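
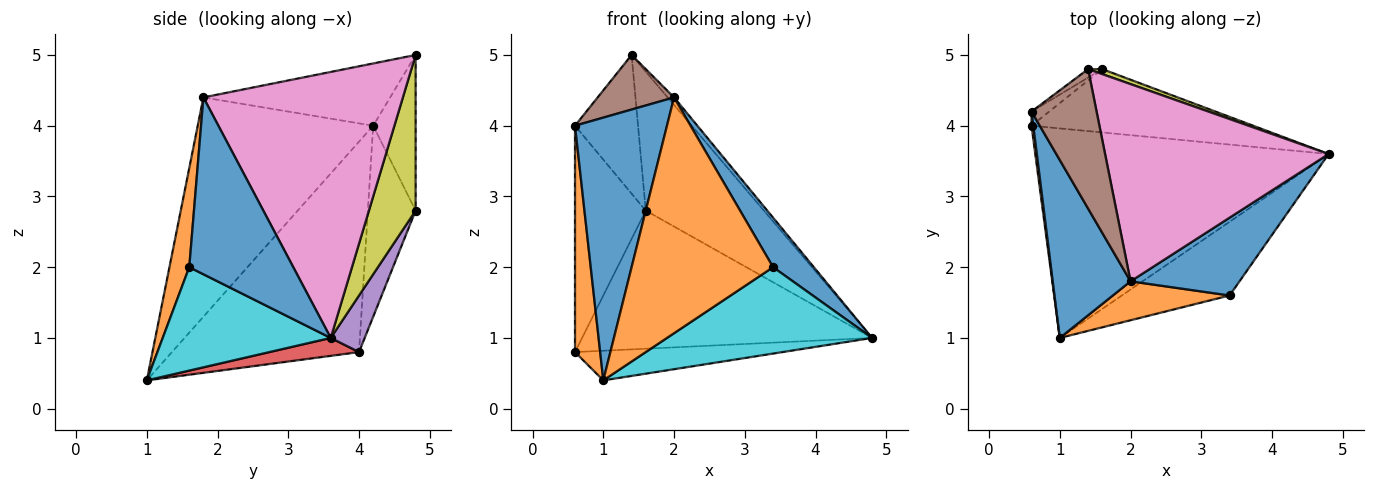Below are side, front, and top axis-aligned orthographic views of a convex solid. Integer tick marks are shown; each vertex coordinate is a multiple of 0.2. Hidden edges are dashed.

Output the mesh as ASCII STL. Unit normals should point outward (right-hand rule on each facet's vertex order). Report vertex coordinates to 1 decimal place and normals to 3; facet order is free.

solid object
 facet normal -0.845 -0.443 0.300
  outer loop
   vertex 2.0 1.8 4.4
   vertex 0.6 4.2 4.0
   vertex 1.0 1.0 0.4
  endloop
 endfacet
 facet normal -0.991 -0.133 0.008
  outer loop
   vertex 0.6 4.0 0.8
   vertex 1.0 1.0 0.4
   vertex 0.6 4.2 4.0
  endloop
 endfacet
 facet normal -0.559 0.828 -0.052
  outer loop
   vertex 0.6 4.0 0.8
   vertex 0.6 4.2 4.0
   vertex 1.6 4.8 2.8
  endloop
 endfacet
 facet normal 0.060 0.140 -0.988
  outer loop
   vertex 0.6 4.0 0.8
   vertex 4.8 3.6 1.0
   vertex 1.0 1.0 0.4
  endloop
 endfacet
 facet normal 0.106 0.904 -0.414
  outer loop
   vertex 0.6 4.0 0.8
   vertex 1.6 4.8 2.8
   vertex 4.8 3.6 1.0
  endloop
 endfacet
 facet normal -0.665 -0.272 0.695
  outer loop
   vertex 1.4 4.8 5.0
   vertex 0.6 4.2 4.0
   vertex 2.0 1.8 4.4
  endloop
 endfacet
 facet normal 0.765 0.024 0.643
  outer loop
   vertex 1.4 4.8 5.0
   vertex 2.0 1.8 4.4
   vertex 4.8 3.6 1.0
  endloop
 endfacet
 facet normal -0.558 0.828 -0.051
  outer loop
   vertex 1.4 4.8 5.0
   vertex 1.6 4.8 2.8
   vertex 0.6 4.2 4.0
  endloop
 endfacet
 facet normal 0.367 0.929 0.033
  outer loop
   vertex 1.4 4.8 5.0
   vertex 4.8 3.6 1.0
   vertex 1.6 4.8 2.8
  endloop
 endfacet
 facet normal 0.529 -0.646 -0.551
  outer loop
   vertex 3.4 1.6 2.0
   vertex 1.0 1.0 0.4
   vertex 4.8 3.6 1.0
  endloop
 endfacet
 facet normal 0.808 -0.317 0.497
  outer loop
   vertex 3.4 1.6 2.0
   vertex 4.8 3.6 1.0
   vertex 2.0 1.8 4.4
  endloop
 endfacet
 facet normal 0.137 -0.977 0.161
  outer loop
   vertex 3.4 1.6 2.0
   vertex 2.0 1.8 4.4
   vertex 1.0 1.0 0.4
  endloop
 endfacet
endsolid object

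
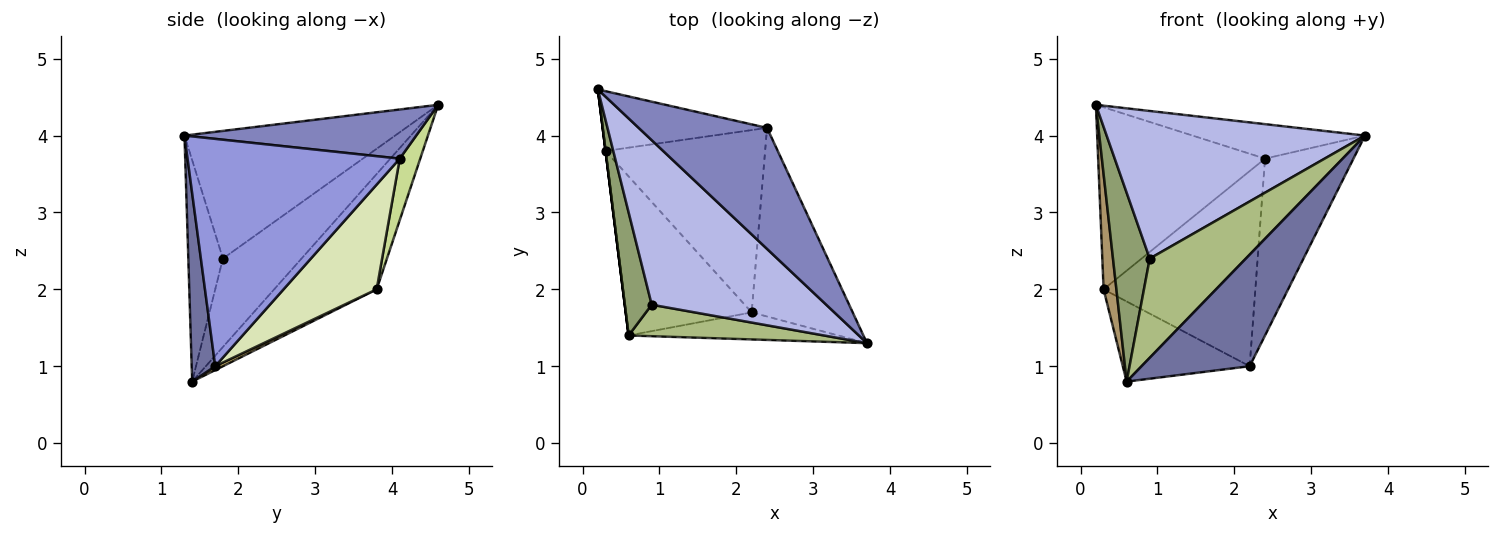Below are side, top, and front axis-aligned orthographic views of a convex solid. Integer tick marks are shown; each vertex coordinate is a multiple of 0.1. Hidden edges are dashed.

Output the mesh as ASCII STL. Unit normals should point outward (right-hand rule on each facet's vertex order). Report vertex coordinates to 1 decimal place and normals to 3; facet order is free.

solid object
 facet normal 0.207 -0.951 -0.230
  outer loop
   vertex 2.2 1.7 1.0
   vertex 3.7 1.3 4.0
   vertex 0.6 1.4 0.8
  endloop
 endfacet
 facet normal 0.346 0.257 0.902
  outer loop
   vertex 2.4 4.1 3.7
   vertex 0.2 4.6 4.4
   vertex 3.7 1.3 4.0
  endloop
 endfacet
 facet normal 0.854 0.356 -0.380
  outer loop
   vertex 2.4 4.1 3.7
   vertex 3.7 1.3 4.0
   vertex 2.2 1.7 1.0
  endloop
 endfacet
 facet normal -0.478 -0.586 0.654
  outer loop
   vertex 0.9 1.8 2.4
   vertex 3.7 1.3 4.0
   vertex 0.2 4.6 4.4
  endloop
 endfacet
 facet normal -0.873 -0.408 0.266
  outer loop
   vertex 0.9 1.8 2.4
   vertex 0.2 4.6 4.4
   vertex 0.6 1.4 0.8
  endloop
 endfacet
 facet normal -0.325 -0.902 0.286
  outer loop
   vertex 0.9 1.8 2.4
   vertex 0.6 1.4 0.8
   vertex 3.7 1.3 4.0
  endloop
 endfacet
 facet normal 0.116 0.944 -0.310
  outer loop
   vertex 0.3 3.8 2.0
   vertex 0.2 4.6 4.4
   vertex 2.4 4.1 3.7
  endloop
 endfacet
 facet normal 0.409 0.667 -0.623
  outer loop
   vertex 0.3 3.8 2.0
   vertex 2.4 4.1 3.7
   vertex 2.2 1.7 1.0
  endloop
 endfacet
 facet normal -0.992 -0.124 0.000
  outer loop
   vertex 0.3 3.8 2.0
   vertex 0.6 1.4 0.8
   vertex 0.2 4.6 4.4
  endloop
 endfacet
 facet normal 0.027 0.450 -0.893
  outer loop
   vertex 0.3 3.8 2.0
   vertex 2.2 1.7 1.0
   vertex 0.6 1.4 0.8
  endloop
 endfacet
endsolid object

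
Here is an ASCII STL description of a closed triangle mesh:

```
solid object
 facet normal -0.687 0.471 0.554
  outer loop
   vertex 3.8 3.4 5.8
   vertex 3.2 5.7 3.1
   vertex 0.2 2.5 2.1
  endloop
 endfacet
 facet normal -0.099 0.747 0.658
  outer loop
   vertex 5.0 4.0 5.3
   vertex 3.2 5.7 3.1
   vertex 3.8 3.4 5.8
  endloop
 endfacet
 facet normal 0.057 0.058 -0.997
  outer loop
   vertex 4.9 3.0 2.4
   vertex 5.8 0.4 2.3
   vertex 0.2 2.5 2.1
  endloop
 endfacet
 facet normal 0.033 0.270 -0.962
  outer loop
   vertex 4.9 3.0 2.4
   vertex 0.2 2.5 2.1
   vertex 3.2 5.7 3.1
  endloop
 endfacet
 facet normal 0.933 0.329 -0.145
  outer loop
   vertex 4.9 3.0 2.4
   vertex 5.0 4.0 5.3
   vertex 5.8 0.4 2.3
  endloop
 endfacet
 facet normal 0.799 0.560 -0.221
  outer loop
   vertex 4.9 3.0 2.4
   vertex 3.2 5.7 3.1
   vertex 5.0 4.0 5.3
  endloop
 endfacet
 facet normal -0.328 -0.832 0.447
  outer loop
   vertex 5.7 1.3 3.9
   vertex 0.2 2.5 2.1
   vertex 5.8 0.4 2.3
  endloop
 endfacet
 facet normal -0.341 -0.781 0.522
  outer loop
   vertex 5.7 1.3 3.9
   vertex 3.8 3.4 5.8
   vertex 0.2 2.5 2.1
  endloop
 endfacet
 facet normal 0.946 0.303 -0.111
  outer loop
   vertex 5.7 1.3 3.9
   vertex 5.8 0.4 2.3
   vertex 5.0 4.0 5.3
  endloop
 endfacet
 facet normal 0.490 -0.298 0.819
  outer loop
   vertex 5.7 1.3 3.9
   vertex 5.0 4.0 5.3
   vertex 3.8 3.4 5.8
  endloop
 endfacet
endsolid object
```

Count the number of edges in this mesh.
15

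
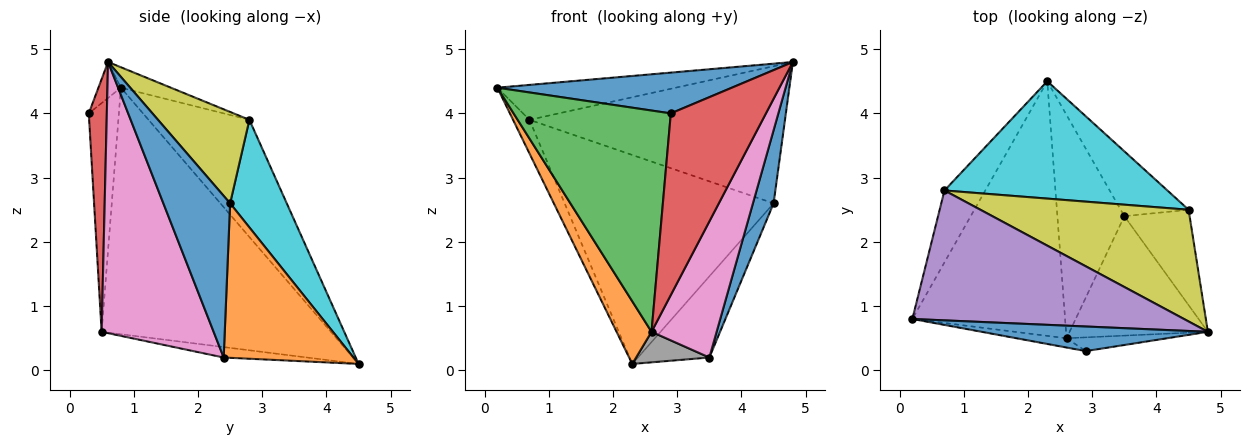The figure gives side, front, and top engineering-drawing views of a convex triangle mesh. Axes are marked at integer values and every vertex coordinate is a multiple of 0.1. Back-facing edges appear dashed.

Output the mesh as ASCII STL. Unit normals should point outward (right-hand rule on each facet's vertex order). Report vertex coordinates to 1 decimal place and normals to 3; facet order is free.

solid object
 facet normal -0.082 -0.854 0.514
  outer loop
   vertex 2.9 0.3 4.0
   vertex 4.8 0.6 4.8
   vertex 0.2 0.8 4.4
  endloop
 endfacet
 facet normal -0.843 -0.129 -0.522
  outer loop
   vertex 2.6 0.5 0.6
   vertex 0.2 0.8 4.4
   vertex 2.3 4.5 0.1
  endloop
 endfacet
 facet normal -0.188 -0.981 -0.041
  outer loop
   vertex 2.6 0.5 0.6
   vertex 2.9 0.3 4.0
   vertex 0.2 0.8 4.4
  endloop
 endfacet
 facet normal 0.186 -0.980 -0.074
  outer loop
   vertex 2.6 0.5 0.6
   vertex 4.8 0.6 4.8
   vertex 2.9 0.3 4.0
  endloop
 endfacet
 facet normal -0.072 0.259 0.963
  outer loop
   vertex 0.7 2.8 3.9
   vertex 0.2 0.8 4.4
   vertex 4.8 0.6 4.8
  endloop
 endfacet
 facet normal -0.933 0.152 -0.325
  outer loop
   vertex 0.7 2.8 3.9
   vertex 2.3 4.5 0.1
   vertex 0.2 0.8 4.4
  endloop
 endfacet
 facet normal 0.791 -0.460 -0.403
  outer loop
   vertex 3.5 2.4 0.2
   vertex 4.8 0.6 4.8
   vertex 2.6 0.5 0.6
  endloop
 endfacet
 facet normal -0.153 -0.134 -0.979
  outer loop
   vertex 3.5 2.4 0.2
   vertex 2.6 0.5 0.6
   vertex 2.3 4.5 0.1
  endloop
 endfacet
 facet normal 0.267 0.747 0.609
  outer loop
   vertex 4.5 2.5 2.6
   vertex 0.7 2.8 3.9
   vertex 4.8 0.6 4.8
  endloop
 endfacet
 facet normal 0.230 0.849 0.476
  outer loop
   vertex 4.5 2.5 2.6
   vertex 2.3 4.5 0.1
   vertex 0.7 2.8 3.9
  endloop
 endfacet
 facet normal 0.891 -0.276 -0.360
  outer loop
   vertex 4.5 2.5 2.6
   vertex 4.8 0.6 4.8
   vertex 3.5 2.4 0.2
  endloop
 endfacet
 facet normal 0.818 0.450 -0.359
  outer loop
   vertex 4.5 2.5 2.6
   vertex 3.5 2.4 0.2
   vertex 2.3 4.5 0.1
  endloop
 endfacet
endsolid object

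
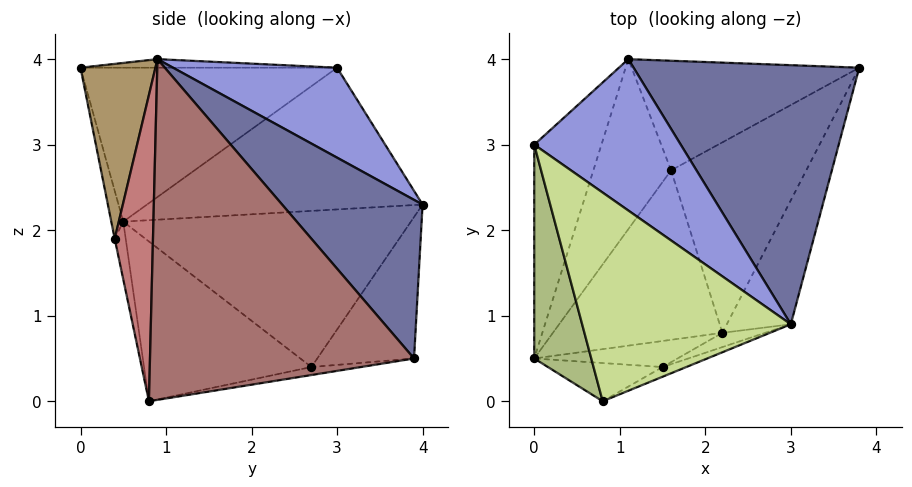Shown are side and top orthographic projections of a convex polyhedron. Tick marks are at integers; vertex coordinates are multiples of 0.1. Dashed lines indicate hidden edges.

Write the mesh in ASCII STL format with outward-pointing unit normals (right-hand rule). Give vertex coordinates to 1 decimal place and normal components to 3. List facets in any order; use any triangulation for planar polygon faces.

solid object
 facet normal 0.449 0.625 0.638
  outer loop
   vertex 3.0 0.9 4.0
   vertex 3.8 3.9 0.5
   vertex 1.1 4.0 2.3
  endloop
 endfacet
 facet normal -0.863 0.295 -0.409
  outer loop
   vertex 0.0 3.0 3.9
   vertex 1.1 4.0 2.3
   vertex 0.0 0.5 2.1
  endloop
 endfacet
 facet normal 0.411 0.619 0.669
  outer loop
   vertex 0.0 3.0 3.9
   vertex 3.0 0.9 4.0
   vertex 1.1 4.0 2.3
  endloop
 endfacet
 facet normal -0.856 0.293 -0.426
  outer loop
   vertex 1.6 2.7 0.4
   vertex 0.0 0.5 2.1
   vertex 1.1 4.0 2.3
  endloop
 endfacet
 facet normal -0.366 0.720 -0.589
  outer loop
   vertex 1.6 2.7 0.4
   vertex 1.1 4.0 2.3
   vertex 3.8 3.9 0.5
  endloop
 endfacet
 facet normal -0.910 -0.243 0.337
  outer loop
   vertex 0.8 0.0 3.9
   vertex 0.0 3.0 3.9
   vertex 0.0 0.5 2.1
  endloop
 endfacet
 facet normal -0.041 -0.011 0.999
  outer loop
   vertex 0.8 0.0 3.9
   vertex 3.0 0.9 4.0
   vertex 0.0 3.0 3.9
  endloop
 endfacet
 facet normal -0.095 -0.969 -0.227
  outer loop
   vertex 0.8 0.0 3.9
   vertex 0.0 0.5 2.1
   vertex 1.5 0.4 1.9
  endloop
 endfacet
 facet normal 0.380 -0.923 -0.052
  outer loop
   vertex 0.8 0.0 3.9
   vertex 1.5 0.4 1.9
   vertex 3.0 0.9 4.0
  endloop
 endfacet
 facet normal -0.058 0.188 -0.980
  outer loop
   vertex 2.2 0.8 0.0
   vertex 1.6 2.7 0.4
   vertex 3.8 3.9 0.5
  endloop
 endfacet
 facet normal -0.685 -0.063 -0.726
  outer loop
   vertex 2.2 0.8 0.0
   vertex 0.0 0.5 2.1
   vertex 1.6 2.7 0.4
  endloop
 endfacet
 facet normal -0.096 -0.966 -0.239
  outer loop
   vertex 2.2 0.8 0.0
   vertex 1.5 0.4 1.9
   vertex 0.0 0.5 2.1
  endloop
 endfacet
 facet normal 0.887 -0.431 -0.167
  outer loop
   vertex 2.2 0.8 0.0
   vertex 3.8 3.9 0.5
   vertex 3.0 0.9 4.0
  endloop
 endfacet
 facet normal 0.382 -0.923 -0.053
  outer loop
   vertex 2.2 0.8 0.0
   vertex 3.0 0.9 4.0
   vertex 1.5 0.4 1.9
  endloop
 endfacet
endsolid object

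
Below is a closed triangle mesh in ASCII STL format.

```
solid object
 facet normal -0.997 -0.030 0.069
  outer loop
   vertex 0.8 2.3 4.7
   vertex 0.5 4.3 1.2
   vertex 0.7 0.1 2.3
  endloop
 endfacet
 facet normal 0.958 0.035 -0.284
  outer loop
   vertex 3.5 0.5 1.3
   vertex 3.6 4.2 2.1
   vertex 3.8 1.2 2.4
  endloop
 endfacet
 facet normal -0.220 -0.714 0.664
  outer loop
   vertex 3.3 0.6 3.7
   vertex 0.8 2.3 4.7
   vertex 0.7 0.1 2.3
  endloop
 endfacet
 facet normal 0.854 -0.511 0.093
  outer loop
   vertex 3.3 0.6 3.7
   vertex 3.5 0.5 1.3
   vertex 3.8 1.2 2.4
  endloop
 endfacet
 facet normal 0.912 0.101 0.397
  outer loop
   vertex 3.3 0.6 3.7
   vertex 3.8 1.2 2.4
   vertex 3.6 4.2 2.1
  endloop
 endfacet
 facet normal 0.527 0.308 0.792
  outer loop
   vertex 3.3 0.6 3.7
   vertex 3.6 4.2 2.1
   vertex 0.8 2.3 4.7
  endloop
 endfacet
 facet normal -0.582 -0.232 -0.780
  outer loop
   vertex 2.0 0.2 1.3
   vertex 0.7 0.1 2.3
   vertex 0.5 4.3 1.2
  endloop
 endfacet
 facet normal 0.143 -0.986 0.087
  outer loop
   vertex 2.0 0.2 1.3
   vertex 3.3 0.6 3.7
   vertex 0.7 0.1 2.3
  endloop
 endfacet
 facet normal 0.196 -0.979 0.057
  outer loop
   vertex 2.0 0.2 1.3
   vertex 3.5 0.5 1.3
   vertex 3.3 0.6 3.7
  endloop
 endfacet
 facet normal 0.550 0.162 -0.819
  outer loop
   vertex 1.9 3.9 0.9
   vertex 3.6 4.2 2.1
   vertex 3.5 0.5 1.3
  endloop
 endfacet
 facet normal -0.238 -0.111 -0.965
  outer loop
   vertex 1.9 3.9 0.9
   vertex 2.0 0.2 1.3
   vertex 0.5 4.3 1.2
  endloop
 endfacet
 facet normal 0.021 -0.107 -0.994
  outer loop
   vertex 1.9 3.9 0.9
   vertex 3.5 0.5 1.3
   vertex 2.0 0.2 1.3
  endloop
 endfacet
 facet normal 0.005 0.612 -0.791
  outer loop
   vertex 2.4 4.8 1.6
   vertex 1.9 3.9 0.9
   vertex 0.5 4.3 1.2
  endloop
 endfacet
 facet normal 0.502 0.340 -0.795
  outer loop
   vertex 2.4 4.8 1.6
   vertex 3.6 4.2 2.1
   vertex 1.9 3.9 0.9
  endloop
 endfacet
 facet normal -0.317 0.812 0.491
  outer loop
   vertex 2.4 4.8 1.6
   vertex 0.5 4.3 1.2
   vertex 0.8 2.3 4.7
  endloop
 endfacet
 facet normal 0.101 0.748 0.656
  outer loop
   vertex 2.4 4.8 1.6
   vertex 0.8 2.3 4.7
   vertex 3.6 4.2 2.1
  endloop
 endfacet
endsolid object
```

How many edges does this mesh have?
24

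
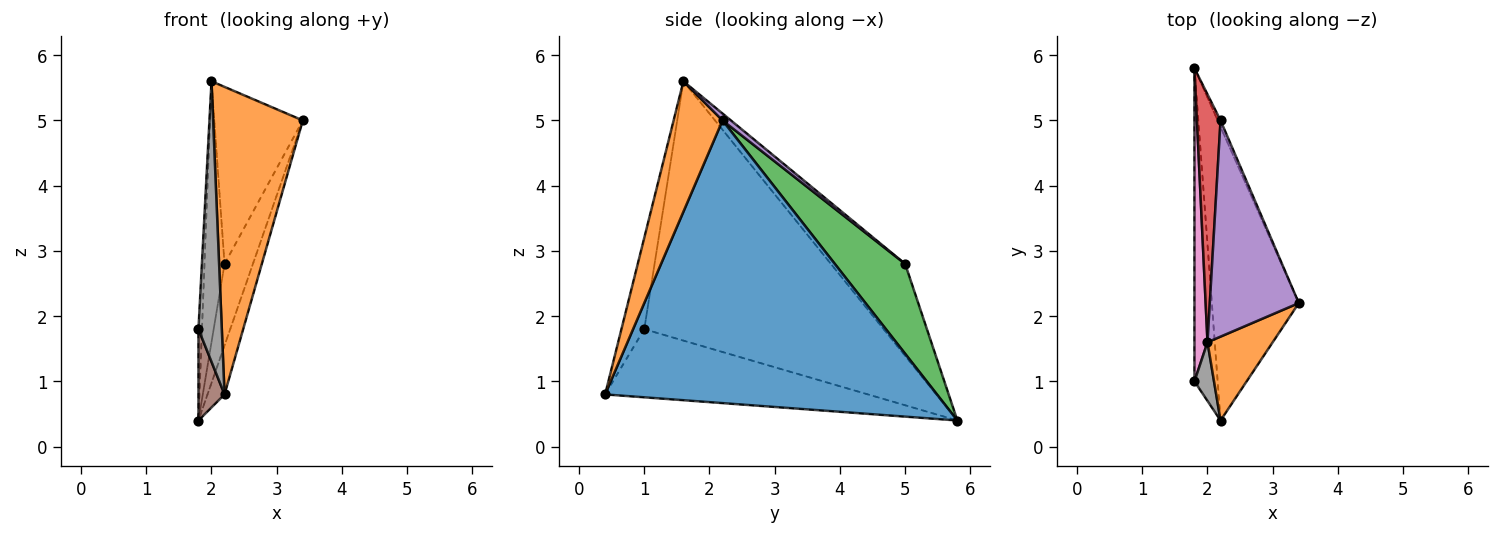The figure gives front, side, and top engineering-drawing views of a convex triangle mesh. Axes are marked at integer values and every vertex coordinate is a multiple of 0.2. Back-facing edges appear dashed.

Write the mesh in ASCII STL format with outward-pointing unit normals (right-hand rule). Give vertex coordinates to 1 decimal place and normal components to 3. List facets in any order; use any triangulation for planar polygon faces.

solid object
 facet normal 0.955 0.049 -0.294
  outer loop
   vertex 2.2 0.4 0.8
   vertex 1.8 5.8 0.4
   vertex 3.4 2.2 5.0
  endloop
 endfacet
 facet normal 0.466 -0.854 0.233
  outer loop
   vertex 2.0 1.6 5.6
   vertex 2.2 0.4 0.8
   vertex 3.4 2.2 5.0
  endloop
 endfacet
 facet normal 0.927 0.374 -0.030
  outer loop
   vertex 2.2 5.0 2.8
   vertex 3.4 2.2 5.0
   vertex 1.8 5.8 0.4
  endloop
 endfacet
 facet normal -0.937 0.253 0.241
  outer loop
   vertex 2.2 5.0 2.8
   vertex 1.8 5.8 0.4
   vertex 2.0 1.6 5.6
  endloop
 endfacet
 facet normal 0.060 0.632 0.772
  outer loop
   vertex 2.2 5.0 2.8
   vertex 2.0 1.6 5.6
   vertex 3.4 2.2 5.0
  endloop
 endfacet
 facet normal -0.942 -0.094 -0.321
  outer loop
   vertex 1.8 1.0 1.8
   vertex 1.8 5.8 0.4
   vertex 2.2 0.4 0.8
  endloop
 endfacet
 facet normal -0.999 0.015 0.050
  outer loop
   vertex 1.8 1.0 1.8
   vertex 2.0 1.6 5.6
   vertex 1.8 5.8 0.4
  endloop
 endfacet
 facet normal -0.691 -0.707 0.148
  outer loop
   vertex 1.8 1.0 1.8
   vertex 2.2 0.4 0.8
   vertex 2.0 1.6 5.6
  endloop
 endfacet
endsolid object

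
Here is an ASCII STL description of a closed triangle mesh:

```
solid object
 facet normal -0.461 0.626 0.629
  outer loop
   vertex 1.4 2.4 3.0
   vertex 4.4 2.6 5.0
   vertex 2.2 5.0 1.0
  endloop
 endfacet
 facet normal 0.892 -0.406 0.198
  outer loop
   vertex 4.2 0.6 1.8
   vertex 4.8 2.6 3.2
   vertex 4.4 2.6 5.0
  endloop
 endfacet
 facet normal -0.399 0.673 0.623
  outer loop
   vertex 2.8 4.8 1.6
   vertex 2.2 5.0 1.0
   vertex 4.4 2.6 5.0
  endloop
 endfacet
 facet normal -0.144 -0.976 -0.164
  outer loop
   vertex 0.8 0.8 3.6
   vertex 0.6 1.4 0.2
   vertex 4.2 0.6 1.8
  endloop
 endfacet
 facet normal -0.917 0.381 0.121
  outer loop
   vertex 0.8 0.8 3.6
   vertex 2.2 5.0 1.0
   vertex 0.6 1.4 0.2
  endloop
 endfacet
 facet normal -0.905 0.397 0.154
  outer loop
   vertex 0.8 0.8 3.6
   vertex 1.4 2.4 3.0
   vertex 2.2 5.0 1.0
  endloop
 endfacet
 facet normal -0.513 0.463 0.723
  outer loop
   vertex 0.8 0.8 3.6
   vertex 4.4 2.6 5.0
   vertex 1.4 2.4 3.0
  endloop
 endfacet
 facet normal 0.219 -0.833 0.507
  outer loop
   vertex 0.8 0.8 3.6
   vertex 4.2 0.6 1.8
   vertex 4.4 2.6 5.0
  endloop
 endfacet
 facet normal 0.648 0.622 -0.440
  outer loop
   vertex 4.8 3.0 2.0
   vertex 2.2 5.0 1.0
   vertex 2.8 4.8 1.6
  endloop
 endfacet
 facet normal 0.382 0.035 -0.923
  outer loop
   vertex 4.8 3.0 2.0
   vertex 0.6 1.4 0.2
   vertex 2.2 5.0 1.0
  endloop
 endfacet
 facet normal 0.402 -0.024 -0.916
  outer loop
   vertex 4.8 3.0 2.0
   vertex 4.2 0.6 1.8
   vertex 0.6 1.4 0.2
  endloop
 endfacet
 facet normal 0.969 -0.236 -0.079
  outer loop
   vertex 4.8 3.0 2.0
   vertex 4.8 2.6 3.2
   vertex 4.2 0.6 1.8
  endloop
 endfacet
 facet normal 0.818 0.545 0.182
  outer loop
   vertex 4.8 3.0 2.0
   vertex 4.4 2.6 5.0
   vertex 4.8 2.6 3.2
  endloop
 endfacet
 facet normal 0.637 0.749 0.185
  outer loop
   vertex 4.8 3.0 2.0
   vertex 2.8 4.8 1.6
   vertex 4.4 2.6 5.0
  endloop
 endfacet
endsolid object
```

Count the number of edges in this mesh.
21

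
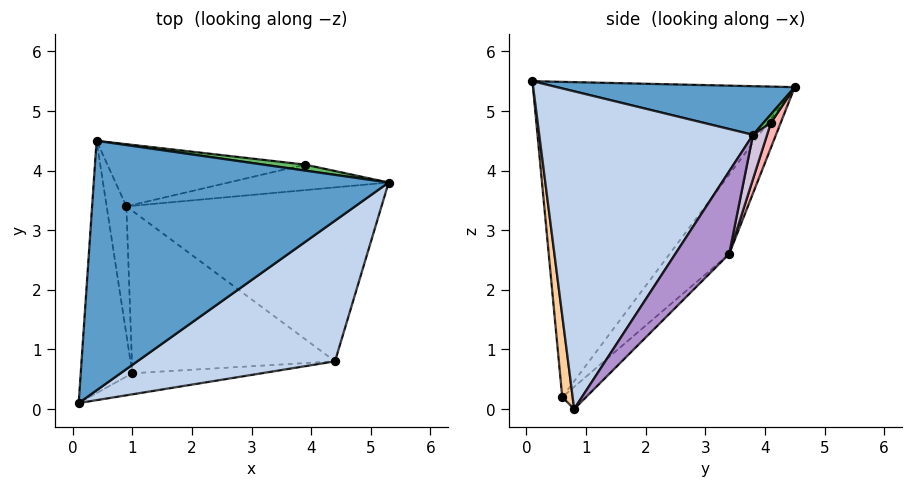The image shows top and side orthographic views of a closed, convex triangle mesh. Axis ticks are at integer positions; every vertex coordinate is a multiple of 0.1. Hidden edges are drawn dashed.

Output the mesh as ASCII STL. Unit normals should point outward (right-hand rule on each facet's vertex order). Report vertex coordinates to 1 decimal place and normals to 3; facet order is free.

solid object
 facet normal 0.163 0.011 0.987
  outer loop
   vertex 0.4 4.5 5.4
   vertex 0.1 0.1 5.5
   vertex 5.3 3.8 4.6
  endloop
 endfacet
 facet normal 0.581 -0.729 0.362
  outer loop
   vertex 4.4 0.8 0.0
   vertex 5.3 3.8 4.6
   vertex 0.1 0.1 5.5
  endloop
 endfacet
 facet normal -0.985 0.063 -0.161
  outer loop
   vertex 1.0 0.6 0.2
   vertex 0.1 0.1 5.5
   vertex 0.4 4.5 5.4
  endloop
 endfacet
 facet normal 0.054 -0.995 -0.085
  outer loop
   vertex 1.0 0.6 0.2
   vertex 4.4 0.8 0.0
   vertex 0.1 0.1 5.5
  endloop
 endfacet
 facet normal 0.193 0.270 0.944
  outer loop
   vertex 3.9 4.1 4.8
   vertex 0.4 4.5 5.4
   vertex 5.3 3.8 4.6
  endloop
 endfacet
 facet normal -0.957 0.169 -0.237
  outer loop
   vertex 0.9 3.4 2.6
   vertex 1.0 0.6 0.2
   vertex 0.4 4.5 5.4
  endloop
 endfacet
 facet normal -0.083 0.647 -0.758
  outer loop
   vertex 0.9 3.4 2.6
   vertex 4.4 0.8 0.0
   vertex 1.0 0.6 0.2
  endloop
 endfacet
 facet normal 0.045 0.933 -0.358
  outer loop
   vertex 0.9 3.4 2.6
   vertex 0.4 4.5 5.4
   vertex 3.9 4.1 4.8
  endloop
 endfacet
 facet normal 0.182 0.807 -0.562
  outer loop
   vertex 0.9 3.4 2.6
   vertex 5.3 3.8 4.6
   vertex 4.4 0.8 0.0
  endloop
 endfacet
 facet normal 0.125 0.884 -0.451
  outer loop
   vertex 0.9 3.4 2.6
   vertex 3.9 4.1 4.8
   vertex 5.3 3.8 4.6
  endloop
 endfacet
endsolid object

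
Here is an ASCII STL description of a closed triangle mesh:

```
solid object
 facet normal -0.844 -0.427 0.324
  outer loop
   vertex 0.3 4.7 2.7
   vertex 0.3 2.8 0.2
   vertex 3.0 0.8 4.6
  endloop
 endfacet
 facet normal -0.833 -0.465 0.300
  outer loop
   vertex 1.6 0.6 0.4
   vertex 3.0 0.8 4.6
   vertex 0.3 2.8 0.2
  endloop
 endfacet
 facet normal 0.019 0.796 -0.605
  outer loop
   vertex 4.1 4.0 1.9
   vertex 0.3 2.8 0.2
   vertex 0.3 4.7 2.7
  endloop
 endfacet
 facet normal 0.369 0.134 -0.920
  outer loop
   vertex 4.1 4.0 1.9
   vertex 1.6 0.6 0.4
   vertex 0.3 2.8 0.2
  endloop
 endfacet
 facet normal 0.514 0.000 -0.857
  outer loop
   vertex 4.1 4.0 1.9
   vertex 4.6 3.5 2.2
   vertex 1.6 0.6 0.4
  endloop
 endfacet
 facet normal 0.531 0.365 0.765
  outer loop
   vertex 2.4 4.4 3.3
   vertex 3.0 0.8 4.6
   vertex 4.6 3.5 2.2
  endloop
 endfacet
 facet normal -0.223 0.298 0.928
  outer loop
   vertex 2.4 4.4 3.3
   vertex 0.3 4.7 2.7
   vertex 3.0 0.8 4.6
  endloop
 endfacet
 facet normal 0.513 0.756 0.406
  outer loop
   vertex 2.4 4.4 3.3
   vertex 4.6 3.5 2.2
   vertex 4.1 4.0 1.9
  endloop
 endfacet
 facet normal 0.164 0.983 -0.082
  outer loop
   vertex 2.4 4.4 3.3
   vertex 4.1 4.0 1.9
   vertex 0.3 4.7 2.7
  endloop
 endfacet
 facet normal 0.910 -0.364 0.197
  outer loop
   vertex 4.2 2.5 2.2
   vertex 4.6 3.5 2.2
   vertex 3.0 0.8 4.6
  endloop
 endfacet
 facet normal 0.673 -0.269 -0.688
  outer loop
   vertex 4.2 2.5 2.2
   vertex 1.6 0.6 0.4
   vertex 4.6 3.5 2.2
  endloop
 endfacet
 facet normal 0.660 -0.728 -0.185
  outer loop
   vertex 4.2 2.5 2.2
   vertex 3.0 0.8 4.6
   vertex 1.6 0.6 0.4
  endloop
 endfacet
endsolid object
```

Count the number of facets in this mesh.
12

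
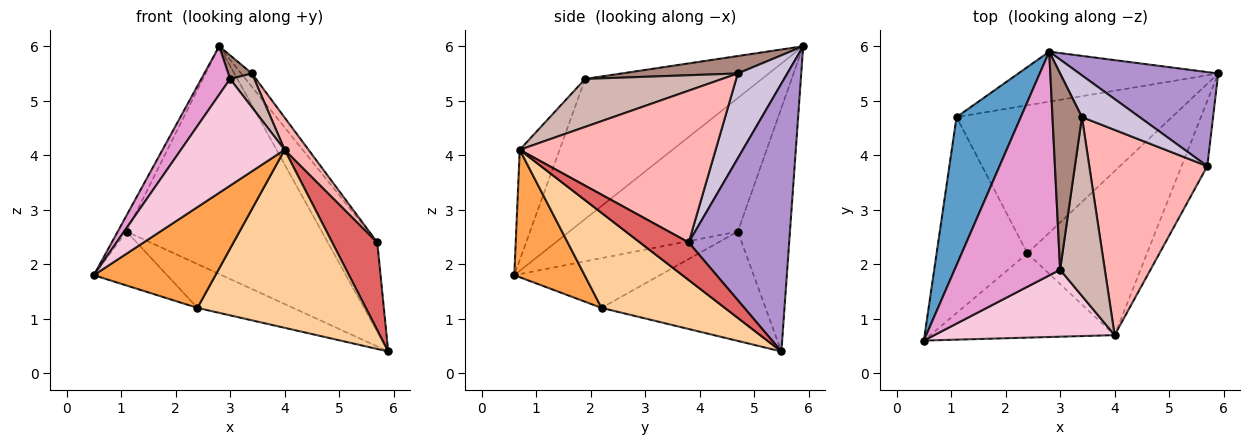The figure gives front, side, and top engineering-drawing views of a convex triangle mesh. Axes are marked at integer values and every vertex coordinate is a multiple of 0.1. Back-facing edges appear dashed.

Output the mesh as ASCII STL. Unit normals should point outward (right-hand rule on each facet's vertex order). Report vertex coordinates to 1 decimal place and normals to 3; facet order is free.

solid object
 facet normal -0.900 0.047 0.433
  outer loop
   vertex 1.1 4.7 2.6
   vertex 0.5 0.6 1.8
   vertex 2.8 5.9 6.0
  endloop
 endfacet
 facet normal -0.253 0.945 -0.207
  outer loop
   vertex 1.1 4.7 2.6
   vertex 2.8 5.9 6.0
   vertex 5.9 5.5 0.4
  endloop
 endfacet
 facet normal 0.405 -0.701 -0.586
  outer loop
   vertex 2.4 2.2 1.2
   vertex 4.0 0.7 4.1
   vertex 0.5 0.6 1.8
  endloop
 endfacet
 facet normal 0.474 -0.648 -0.597
  outer loop
   vertex 2.4 2.2 1.2
   vertex 5.9 5.5 0.4
   vertex 4.0 0.7 4.1
  endloop
 endfacet
 facet normal -0.467 0.235 -0.853
  outer loop
   vertex 2.4 2.2 1.2
   vertex 0.5 0.6 1.8
   vertex 1.1 4.7 2.6
  endloop
 endfacet
 facet normal -0.438 0.255 -0.862
  outer loop
   vertex 2.4 2.2 1.2
   vertex 1.1 4.7 2.6
   vertex 5.9 5.5 0.4
  endloop
 endfacet
 facet normal 0.656 -0.606 -0.450
  outer loop
   vertex 5.7 3.8 2.4
   vertex 4.0 0.7 4.1
   vertex 5.9 5.5 0.4
  endloop
 endfacet
 facet normal 0.786 -0.096 0.611
  outer loop
   vertex 5.7 3.8 2.4
   vertex 3.4 4.7 5.5
   vertex 4.0 0.7 4.1
  endloop
 endfacet
 facet normal 0.814 0.400 0.422
  outer loop
   vertex 5.7 3.8 2.4
   vertex 5.9 5.5 0.4
   vertex 2.8 5.9 6.0
  endloop
 endfacet
 facet normal 0.814 0.177 0.553
  outer loop
   vertex 5.7 3.8 2.4
   vertex 2.8 5.9 6.0
   vertex 3.4 4.7 5.5
  endloop
 endfacet
 facet normal 0.507 -0.103 0.856
  outer loop
   vertex 3.0 1.9 5.4
   vertex 3.4 4.7 5.5
   vertex 2.8 5.9 6.0
  endloop
 endfacet
 facet normal 0.726 -0.128 0.676
  outer loop
   vertex 3.0 1.9 5.4
   vertex 4.0 0.7 4.1
   vertex 3.4 4.7 5.5
  endloop
 endfacet
 facet normal -0.792 -0.129 0.597
  outer loop
   vertex 3.0 1.9 5.4
   vertex 2.8 5.9 6.0
   vertex 0.5 0.6 1.8
  endloop
 endfacet
 facet normal -0.309 -0.805 0.506
  outer loop
   vertex 3.0 1.9 5.4
   vertex 0.5 0.6 1.8
   vertex 4.0 0.7 4.1
  endloop
 endfacet
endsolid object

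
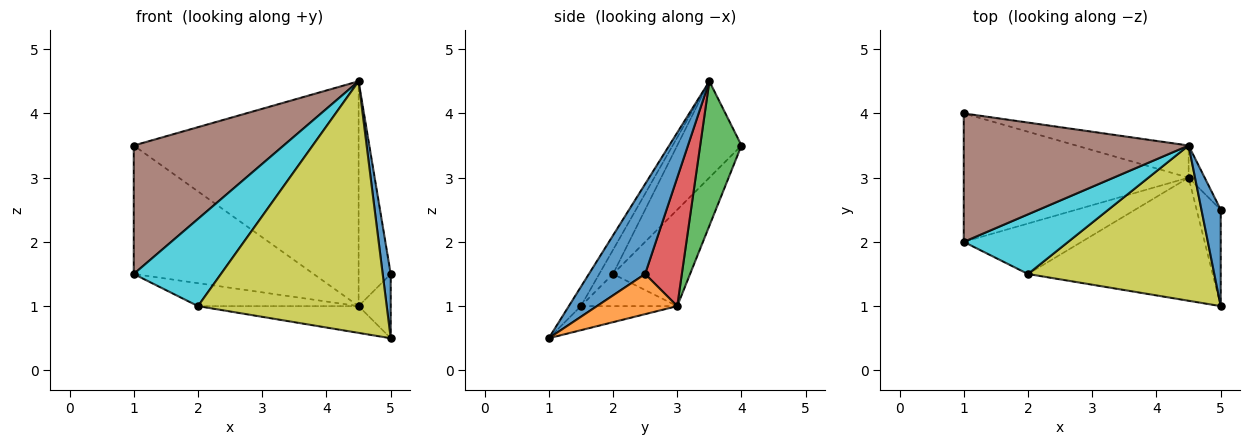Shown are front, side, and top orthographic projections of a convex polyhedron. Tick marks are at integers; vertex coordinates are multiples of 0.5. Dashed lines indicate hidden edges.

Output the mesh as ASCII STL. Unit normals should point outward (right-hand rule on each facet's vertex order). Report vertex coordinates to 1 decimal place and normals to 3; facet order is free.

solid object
 facet normal 0.968 -0.138 0.208
  outer loop
   vertex 4.5 3.5 4.5
   vertex 5.0 1.0 0.5
   vertex 5.0 2.5 1.5
  endloop
 endfacet
 facet normal 0.811 0.324 -0.487
  outer loop
   vertex 4.5 3.0 1.0
   vertex 5.0 2.5 1.5
   vertex 5.0 1.0 0.5
  endloop
 endfacet
 facet normal 0.179 0.974 -0.139
  outer loop
   vertex 4.5 3.0 1.0
   vertex 1.0 4.0 3.5
   vertex 4.5 3.5 4.5
  endloop
 endfacet
 facet normal 0.749 0.656 -0.094
  outer loop
   vertex 4.5 3.0 1.0
   vertex 4.5 3.5 4.5
   vertex 5.0 2.5 1.5
  endloop
 endfacet
 facet normal -0.290 0.677 -0.677
  outer loop
   vertex 1.0 2.0 1.5
   vertex 1.0 4.0 3.5
   vertex 4.5 3.0 1.0
  endloop
 endfacet
 facet normal -0.290 -0.677 0.677
  outer loop
   vertex 1.0 2.0 1.5
   vertex 4.5 3.5 4.5
   vertex 1.0 4.0 3.5
  endloop
 endfacet
 facet normal -0.126 0.211 -0.969
  outer loop
   vertex 2.0 1.5 1.0
   vertex 4.5 3.0 1.0
   vertex 5.0 1.0 0.5
  endloop
 endfacet
 facet normal -0.241 0.402 -0.884
  outer loop
   vertex 2.0 1.5 1.0
   vertex 1.0 2.0 1.5
   vertex 4.5 3.0 1.0
  endloop
 endfacet
 facet normal -0.054 -0.850 0.524
  outer loop
   vertex 2.0 1.5 1.0
   vertex 5.0 1.0 0.5
   vertex 4.5 3.5 4.5
  endloop
 endfacet
 facet normal -0.129 -0.818 0.560
  outer loop
   vertex 2.0 1.5 1.0
   vertex 4.5 3.5 4.5
   vertex 1.0 2.0 1.5
  endloop
 endfacet
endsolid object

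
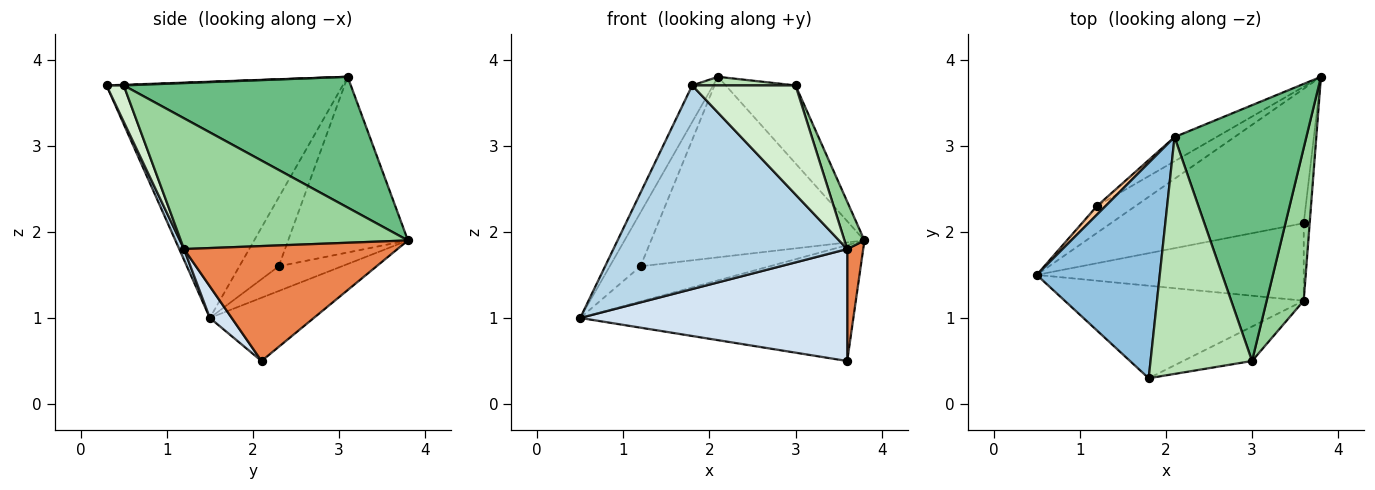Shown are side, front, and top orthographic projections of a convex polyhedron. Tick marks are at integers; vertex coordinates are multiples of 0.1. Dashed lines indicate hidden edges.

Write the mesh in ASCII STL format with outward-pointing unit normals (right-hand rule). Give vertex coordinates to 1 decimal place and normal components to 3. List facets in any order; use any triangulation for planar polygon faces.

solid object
 facet normal -0.241 0.634 -0.735
  outer loop
   vertex 3.6 2.1 0.5
   vertex 0.5 1.5 1.0
   vertex 3.8 3.8 1.9
  endloop
 endfacet
 facet normal -0.884 0.078 0.461
  outer loop
   vertex 2.1 3.1 3.8
   vertex 0.5 1.5 1.0
   vertex 1.8 0.3 3.7
  endloop
 endfacet
 facet normal 0.019 -0.910 -0.414
  outer loop
   vertex 3.6 1.2 1.8
   vertex 1.8 0.3 3.7
   vertex 0.5 1.5 1.0
  endloop
 endfacet
 facet normal 0.067 -0.820 -0.568
  outer loop
   vertex 3.6 1.2 1.8
   vertex 0.5 1.5 1.0
   vertex 3.6 2.1 0.5
  endloop
 endfacet
 facet normal 0.996 -0.075 -0.052
  outer loop
   vertex 3.6 1.2 1.8
   vertex 3.6 2.1 0.5
   vertex 3.8 3.8 1.9
  endloop
 endfacet
 facet normal -0.362 0.741 -0.565
  outer loop
   vertex 1.2 2.3 1.6
   vertex 3.8 3.8 1.9
   vertex 0.5 1.5 1.0
  endloop
 endfacet
 facet normal -0.784 0.613 0.098
  outer loop
   vertex 1.2 2.3 1.6
   vertex 0.5 1.5 1.0
   vertex 2.1 3.1 3.8
  endloop
 endfacet
 facet normal -0.486 0.866 -0.116
  outer loop
   vertex 1.2 2.3 1.6
   vertex 2.1 3.1 3.8
   vertex 3.8 3.8 1.9
  endloop
 endfacet
 facet normal 0.688 0.212 0.694
  outer loop
   vertex 3.0 0.5 3.7
   vertex 3.8 3.8 1.9
   vertex 2.1 3.1 3.8
  endloop
 endfacet
 facet normal 0.959 -0.084 0.272
  outer loop
   vertex 3.0 0.5 3.7
   vertex 3.6 1.2 1.8
   vertex 3.8 3.8 1.9
  endloop
 endfacet
 facet normal 0.006 -0.036 0.999
  outer loop
   vertex 3.0 0.5 3.7
   vertex 2.1 3.1 3.8
   vertex 1.8 0.3 3.7
  endloop
 endfacet
 facet normal 0.157 -0.942 -0.297
  outer loop
   vertex 3.0 0.5 3.7
   vertex 1.8 0.3 3.7
   vertex 3.6 1.2 1.8
  endloop
 endfacet
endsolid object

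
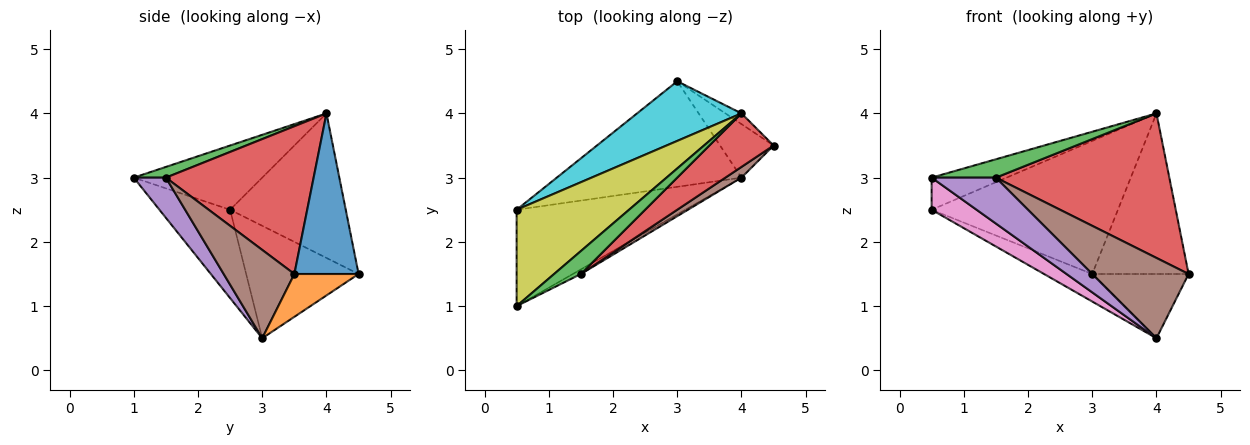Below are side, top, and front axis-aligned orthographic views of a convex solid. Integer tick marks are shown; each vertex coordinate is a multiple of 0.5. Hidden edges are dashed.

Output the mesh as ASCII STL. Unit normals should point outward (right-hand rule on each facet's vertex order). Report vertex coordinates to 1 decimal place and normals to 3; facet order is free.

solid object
 facet normal 0.554 0.831 -0.055
  outer loop
   vertex 4.0 4.0 4.0
   vertex 4.5 3.5 1.5
   vertex 3.0 4.5 1.5
  endloop
 endfacet
 facet normal 0.456 0.684 -0.570
  outer loop
   vertex 4.0 3.0 0.5
   vertex 3.0 4.5 1.5
   vertex 4.5 3.5 1.5
  endloop
 endfacet
 facet normal 0.298 -0.596 0.745
  outer loop
   vertex 1.5 1.5 3.0
   vertex 4.0 4.0 4.0
   vertex 0.5 1.0 3.0
  endloop
 endfacet
 facet normal 0.624 -0.733 0.271
  outer loop
   vertex 1.5 1.5 3.0
   vertex 4.5 3.5 1.5
   vertex 4.0 4.0 4.0
  endloop
 endfacet
 facet normal 0.445 -0.891 -0.089
  outer loop
   vertex 1.5 1.5 3.0
   vertex 0.5 1.0 3.0
   vertex 4.0 3.0 0.5
  endloop
 endfacet
 facet normal 0.588 -0.802 0.107
  outer loop
   vertex 1.5 1.5 3.0
   vertex 4.0 3.0 0.5
   vertex 4.5 3.5 1.5
  endloop
 endfacet
 facet normal -0.445 -0.283 -0.850
  outer loop
   vertex 0.5 2.5 2.5
   vertex 4.0 3.0 0.5
   vertex 0.5 1.0 3.0
  endloop
 endfacet
 facet normal -0.507 0.217 -0.834
  outer loop
   vertex 0.5 2.5 2.5
   vertex 3.0 4.5 1.5
   vertex 4.0 3.0 0.5
  endloop
 endfacet
 facet normal -0.477 0.278 0.834
  outer loop
   vertex 0.5 2.5 2.5
   vertex 0.5 1.0 3.0
   vertex 4.0 4.0 4.0
  endloop
 endfacet
 facet normal -0.493 0.794 0.356
  outer loop
   vertex 0.5 2.5 2.5
   vertex 4.0 4.0 4.0
   vertex 3.0 4.5 1.5
  endloop
 endfacet
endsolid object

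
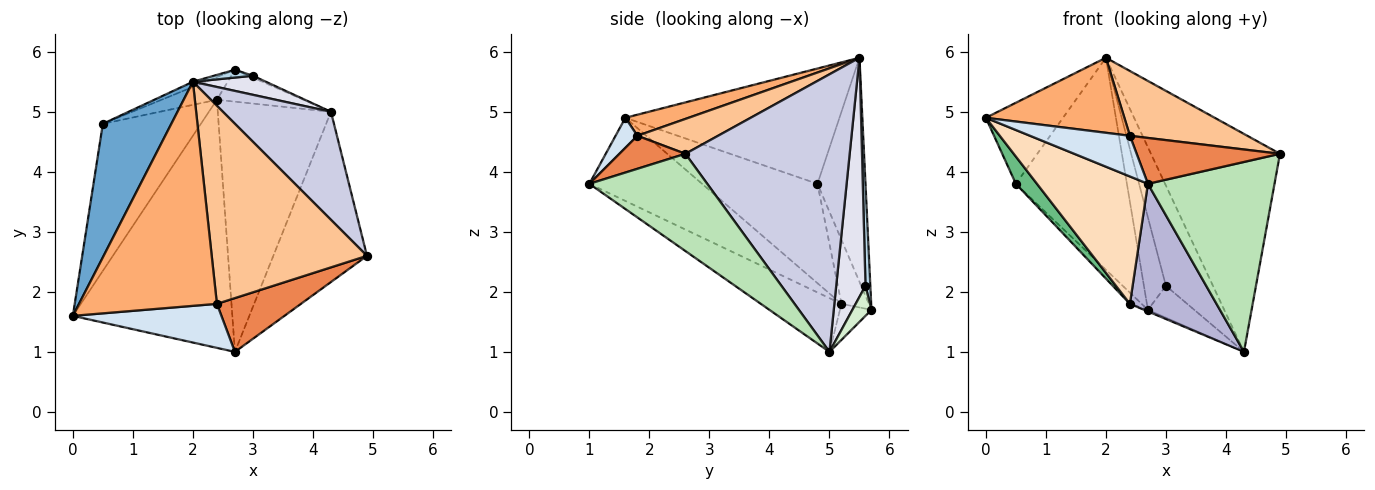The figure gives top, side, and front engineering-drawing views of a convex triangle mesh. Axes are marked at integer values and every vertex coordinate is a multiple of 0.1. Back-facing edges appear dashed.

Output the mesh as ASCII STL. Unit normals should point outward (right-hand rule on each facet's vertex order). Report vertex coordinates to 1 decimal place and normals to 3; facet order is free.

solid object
 facet normal -0.821 0.296 0.488
  outer loop
   vertex 0.5 4.8 3.8
   vertex 0.0 1.6 4.9
   vertex 2.0 5.5 5.9
  endloop
 endfacet
 facet normal -0.397 0.918 -0.022
  outer loop
   vertex 0.5 4.8 3.8
   vertex 2.0 5.5 5.9
   vertex 2.7 5.7 1.7
  endloop
 endfacet
 facet normal 0.215 0.973 0.082
  outer loop
   vertex 3.0 5.6 2.1
   vertex 2.7 5.7 1.7
   vertex 2.0 5.5 5.9
  endloop
 endfacet
 facet normal 0.147 -0.671 0.726
  outer loop
   vertex 2.4 1.8 4.6
   vertex 0.0 1.6 4.9
   vertex 2.7 1.0 3.8
  endloop
 endfacet
 facet normal 0.286 -0.622 0.729
  outer loop
   vertex 2.4 1.8 4.6
   vertex 2.7 1.0 3.8
   vertex 4.9 2.6 4.3
  endloop
 endfacet
 facet normal 0.143 -0.314 0.938
  outer loop
   vertex 2.4 1.8 4.6
   vertex 2.0 5.5 5.9
   vertex 0.0 1.6 4.9
  endloop
 endfacet
 facet normal 0.209 -0.304 0.930
  outer loop
   vertex 2.4 1.8 4.6
   vertex 4.9 2.6 4.3
   vertex 2.0 5.5 5.9
  endloop
 endfacet
 facet normal -0.421 -0.414 -0.807
  outer loop
   vertex 2.4 5.2 1.8
   vertex 2.7 1.0 3.8
   vertex 0.0 1.6 4.9
  endloop
 endfacet
 facet normal -0.706 -0.129 -0.696
  outer loop
   vertex 2.4 5.2 1.8
   vertex 0.0 1.6 4.9
   vertex 0.5 4.8 3.8
  endloop
 endfacet
 facet normal -0.720 0.307 -0.622
  outer loop
   vertex 2.4 5.2 1.8
   vertex 0.5 4.8 3.8
   vertex 2.7 5.7 1.7
  endloop
 endfacet
 facet normal 0.570 -0.612 -0.549
  outer loop
   vertex 4.3 5.0 1.0
   vertex 4.9 2.6 4.3
   vertex 2.7 1.0 3.8
  endloop
 endfacet
 facet normal 0.380 0.923 -0.054
  outer loop
   vertex 4.3 5.0 1.0
   vertex 2.7 5.7 1.7
   vertex 3.0 5.6 2.1
  endloop
 endfacet
 facet normal -0.384 0.046 -0.922
  outer loop
   vertex 4.3 5.0 1.0
   vertex 2.4 5.2 1.8
   vertex 2.7 5.7 1.7
  endloop
 endfacet
 facet normal -0.390 -0.419 -0.820
  outer loop
   vertex 4.3 5.0 1.0
   vertex 2.7 1.0 3.8
   vertex 2.4 5.2 1.8
  endloop
 endfacet
 facet normal 0.752 0.591 0.293
  outer loop
   vertex 4.3 5.0 1.0
   vertex 2.0 5.5 5.9
   vertex 4.9 2.6 4.3
  endloop
 endfacet
 facet normal 0.522 0.838 0.159
  outer loop
   vertex 4.3 5.0 1.0
   vertex 3.0 5.6 2.1
   vertex 2.0 5.5 5.9
  endloop
 endfacet
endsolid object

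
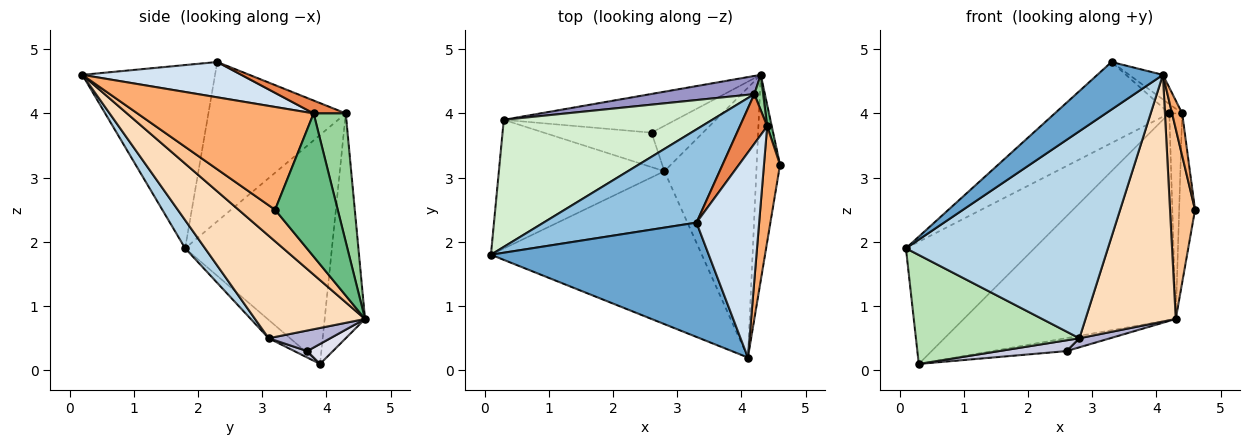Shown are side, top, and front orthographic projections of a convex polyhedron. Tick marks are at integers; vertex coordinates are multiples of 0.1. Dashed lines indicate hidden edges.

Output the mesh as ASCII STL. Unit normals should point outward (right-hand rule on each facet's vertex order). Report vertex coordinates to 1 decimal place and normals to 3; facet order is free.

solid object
 facet normal -0.613 -0.303 0.729
  outer loop
   vertex 3.3 2.3 4.8
   vertex 0.1 1.8 1.9
   vertex 4.1 0.2 4.6
  endloop
 endfacet
 facet normal -0.618 0.516 0.593
  outer loop
   vertex 4.2 4.3 4.0
   vertex 0.1 1.8 1.9
   vertex 3.3 2.3 4.8
  endloop
 endfacet
 facet normal 0.079 -0.802 -0.592
  outer loop
   vertex 2.8 3.1 0.5
   vertex 4.1 0.2 4.6
   vertex 0.1 1.8 1.9
  endloop
 endfacet
 facet normal 0.489 0.104 0.866
  outer loop
   vertex 4.4 3.8 4.0
   vertex 3.3 2.3 4.8
   vertex 4.1 0.2 4.6
  endloop
 endfacet
 facet normal 0.420 0.168 0.892
  outer loop
   vertex 4.4 3.8 4.0
   vertex 4.2 4.3 4.0
   vertex 3.3 2.3 4.8
  endloop
 endfacet
 facet normal 0.986 -0.057 0.154
  outer loop
   vertex 4.4 3.8 4.0
   vertex 4.1 0.2 4.6
   vertex 4.6 3.2 2.5
  endloop
 endfacet
 facet normal 0.704 -0.482 -0.521
  outer loop
   vertex 4.3 4.6 0.8
   vertex 4.6 3.2 2.5
   vertex 4.1 0.2 4.6
  endloop
 endfacet
 facet normal 0.635 -0.521 -0.570
  outer loop
   vertex 4.3 4.6 0.8
   vertex 4.1 0.2 4.6
   vertex 2.8 3.1 0.5
  endloop
 endfacet
 facet normal 0.969 0.245 0.031
  outer loop
   vertex 4.3 4.6 0.8
   vertex 4.4 3.8 4.0
   vertex 4.6 3.2 2.5
  endloop
 endfacet
 facet normal 0.927 0.371 0.064
  outer loop
   vertex 4.3 4.6 0.8
   vertex 4.2 4.3 4.0
   vertex 4.4 3.8 4.0
  endloop
 endfacet
 facet normal -0.084 -0.644 -0.761
  outer loop
   vertex 0.3 3.9 0.1
   vertex 2.8 3.1 0.5
   vertex 0.1 1.8 1.9
  endloop
 endfacet
 facet normal -0.621 0.543 0.565
  outer loop
   vertex 0.3 3.9 0.1
   vertex 0.1 1.8 1.9
   vertex 4.2 4.3 4.0
  endloop
 endfacet
 facet normal -0.186 0.979 0.086
  outer loop
   vertex 0.3 3.9 0.1
   vertex 4.2 4.3 4.0
   vertex 4.3 4.6 0.8
  endloop
 endfacet
 facet normal 0.365 -0.183 -0.913
  outer loop
   vertex 2.6 3.7 0.3
   vertex 4.3 4.6 0.8
   vertex 2.8 3.1 0.5
  endloop
 endfacet
 facet normal 0.057 -0.299 -0.953
  outer loop
   vertex 2.6 3.7 0.3
   vertex 2.8 3.1 0.5
   vertex 0.3 3.9 0.1
  endloop
 endfacet
 facet normal 0.109 0.317 -0.942
  outer loop
   vertex 2.6 3.7 0.3
   vertex 0.3 3.9 0.1
   vertex 4.3 4.6 0.8
  endloop
 endfacet
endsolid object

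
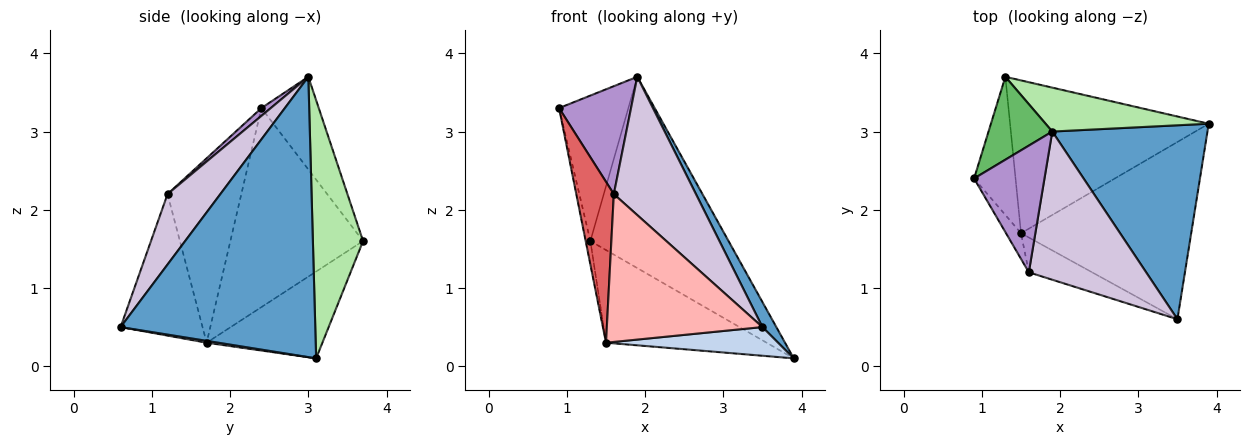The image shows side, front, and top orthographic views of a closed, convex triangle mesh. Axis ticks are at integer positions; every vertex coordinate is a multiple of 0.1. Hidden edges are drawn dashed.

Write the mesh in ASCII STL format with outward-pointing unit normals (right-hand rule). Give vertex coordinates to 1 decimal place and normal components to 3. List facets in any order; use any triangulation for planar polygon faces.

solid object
 facet normal 0.873 -0.062 0.483
  outer loop
   vertex 1.9 3.0 3.7
   vertex 3.5 0.6 0.5
   vertex 3.9 3.1 0.1
  endloop
 endfacet
 facet normal 0.011 -0.160 -0.987
  outer loop
   vertex 1.5 1.7 0.3
   vertex 3.9 3.1 0.1
   vertex 3.5 0.6 0.5
  endloop
 endfacet
 facet normal -0.978 0.035 -0.204
  outer loop
   vertex 1.3 3.7 1.6
   vertex 1.5 1.7 0.3
   vertex 0.9 2.4 3.3
  endloop
 endfacet
 facet normal -0.350 0.486 -0.801
  outer loop
   vertex 1.3 3.7 1.6
   vertex 3.9 3.1 0.1
   vertex 1.5 1.7 0.3
  endloop
 endfacet
 facet normal -0.584 0.705 0.402
  outer loop
   vertex 1.3 3.7 1.6
   vertex 0.9 2.4 3.3
   vertex 1.9 3.0 3.7
  endloop
 endfacet
 facet normal 0.334 0.919 0.211
  outer loop
   vertex 1.3 3.7 1.6
   vertex 1.9 3.0 3.7
   vertex 3.9 3.1 0.1
  endloop
 endfacet
 facet normal -0.889 -0.452 -0.072
  outer loop
   vertex 1.6 1.2 2.2
   vertex 0.9 2.4 3.3
   vertex 1.5 1.7 0.3
  endloop
 endfacet
 facet normal -0.456 -0.866 -0.204
  outer loop
   vertex 1.6 1.2 2.2
   vertex 1.5 1.7 0.3
   vertex 3.5 0.6 0.5
  endloop
 endfacet
 facet normal 0.084 -0.646 0.759
  outer loop
   vertex 1.6 1.2 2.2
   vertex 1.9 3.0 3.7
   vertex 0.9 2.4 3.3
  endloop
 endfacet
 facet normal 0.402 -0.625 0.669
  outer loop
   vertex 1.6 1.2 2.2
   vertex 3.5 0.6 0.5
   vertex 1.9 3.0 3.7
  endloop
 endfacet
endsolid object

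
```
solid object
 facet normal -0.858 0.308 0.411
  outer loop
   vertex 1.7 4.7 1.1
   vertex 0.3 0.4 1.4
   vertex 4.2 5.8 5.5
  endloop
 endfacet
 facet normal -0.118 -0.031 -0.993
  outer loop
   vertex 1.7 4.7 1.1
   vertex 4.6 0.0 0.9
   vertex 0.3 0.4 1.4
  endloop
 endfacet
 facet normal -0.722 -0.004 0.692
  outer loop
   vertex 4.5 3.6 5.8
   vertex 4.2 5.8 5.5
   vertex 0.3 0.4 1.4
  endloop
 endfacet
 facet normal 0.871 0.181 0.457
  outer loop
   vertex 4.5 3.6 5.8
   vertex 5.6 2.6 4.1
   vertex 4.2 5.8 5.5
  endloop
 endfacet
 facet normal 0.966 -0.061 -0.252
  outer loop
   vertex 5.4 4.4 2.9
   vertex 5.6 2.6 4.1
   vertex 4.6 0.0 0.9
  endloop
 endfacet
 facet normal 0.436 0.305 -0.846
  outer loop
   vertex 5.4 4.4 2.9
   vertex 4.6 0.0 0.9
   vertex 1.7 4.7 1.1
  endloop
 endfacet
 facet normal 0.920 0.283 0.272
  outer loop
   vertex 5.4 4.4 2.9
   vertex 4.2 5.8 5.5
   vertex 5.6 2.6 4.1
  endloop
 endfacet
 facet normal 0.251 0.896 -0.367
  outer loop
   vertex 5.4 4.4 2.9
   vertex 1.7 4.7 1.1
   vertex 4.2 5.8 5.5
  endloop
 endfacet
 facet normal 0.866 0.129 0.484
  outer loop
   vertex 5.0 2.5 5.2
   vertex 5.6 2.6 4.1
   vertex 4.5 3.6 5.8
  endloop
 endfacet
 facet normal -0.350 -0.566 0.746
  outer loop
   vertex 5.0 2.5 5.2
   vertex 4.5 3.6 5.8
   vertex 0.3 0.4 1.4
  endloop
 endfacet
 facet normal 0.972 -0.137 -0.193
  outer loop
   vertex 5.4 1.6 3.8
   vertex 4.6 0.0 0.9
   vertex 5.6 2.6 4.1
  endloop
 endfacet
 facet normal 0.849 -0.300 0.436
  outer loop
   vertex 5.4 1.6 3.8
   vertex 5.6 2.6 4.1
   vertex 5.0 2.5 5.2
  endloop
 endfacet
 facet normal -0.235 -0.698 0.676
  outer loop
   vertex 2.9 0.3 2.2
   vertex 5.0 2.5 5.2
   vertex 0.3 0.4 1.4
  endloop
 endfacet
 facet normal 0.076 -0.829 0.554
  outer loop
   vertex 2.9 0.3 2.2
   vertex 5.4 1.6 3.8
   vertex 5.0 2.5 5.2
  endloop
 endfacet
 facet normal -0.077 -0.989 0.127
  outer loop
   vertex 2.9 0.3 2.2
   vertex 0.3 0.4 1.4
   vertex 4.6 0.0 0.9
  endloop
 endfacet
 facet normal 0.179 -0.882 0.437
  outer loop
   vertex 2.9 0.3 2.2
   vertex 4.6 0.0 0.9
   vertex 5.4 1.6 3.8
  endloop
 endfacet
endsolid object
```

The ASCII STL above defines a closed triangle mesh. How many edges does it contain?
24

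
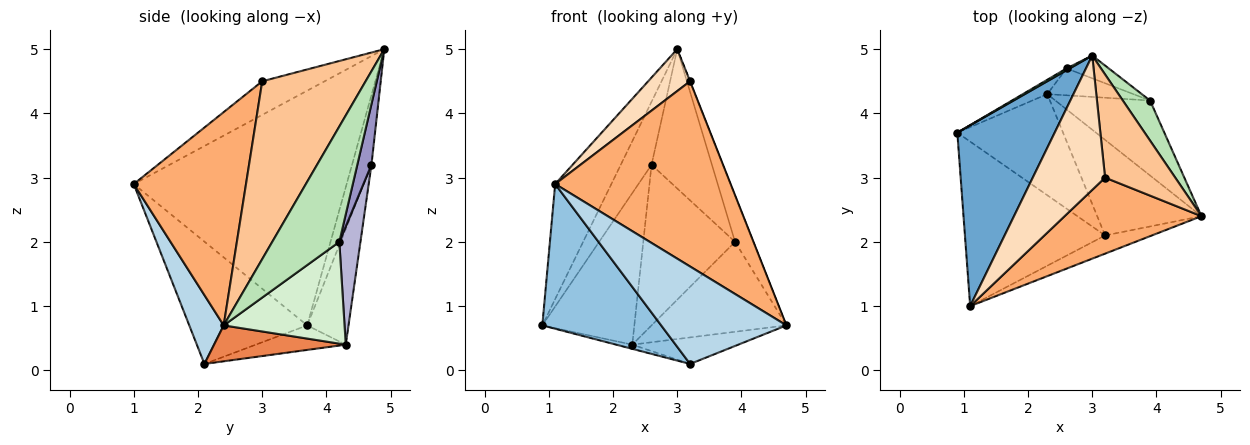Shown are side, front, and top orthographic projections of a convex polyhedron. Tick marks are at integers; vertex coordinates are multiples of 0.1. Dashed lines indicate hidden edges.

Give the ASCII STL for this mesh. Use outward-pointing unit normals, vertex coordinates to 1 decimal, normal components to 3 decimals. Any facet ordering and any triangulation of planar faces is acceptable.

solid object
 facet normal -0.897 0.237 0.372
  outer loop
   vertex 3.0 4.9 5.0
   vertex 0.9 3.7 0.7
   vertex 1.1 1.0 2.9
  endloop
 endfacet
 facet normal -0.548 -0.552 -0.628
  outer loop
   vertex 3.2 2.1 0.1
   vertex 1.1 1.0 2.9
   vertex 0.9 3.7 0.7
  endloop
 endfacet
 facet normal 0.261 -0.949 -0.177
  outer loop
   vertex 3.2 2.1 0.1
   vertex 4.7 2.4 0.7
   vertex 1.1 1.0 2.9
  endloop
 endfacet
 facet normal -0.226 0.040 -0.973
  outer loop
   vertex 3.2 2.1 0.1
   vertex 0.9 3.7 0.7
   vertex 2.3 4.3 0.4
  endloop
 endfacet
 facet normal 0.315 0.254 -0.915
  outer loop
   vertex 3.2 2.1 0.1
   vertex 2.3 4.3 0.4
   vertex 4.7 2.4 0.7
  endloop
 endfacet
 facet normal 0.509 -0.796 0.327
  outer loop
   vertex 3.2 3.0 4.5
   vertex 1.1 1.0 2.9
   vertex 4.7 2.4 0.7
  endloop
 endfacet
 facet normal 0.930 0.001 0.367
  outer loop
   vertex 3.2 3.0 4.5
   vertex 4.7 2.4 0.7
   vertex 3.0 4.9 5.0
  endloop
 endfacet
 facet normal -0.405 -0.272 0.873
  outer loop
   vertex 3.2 3.0 4.5
   vertex 3.0 4.9 5.0
   vertex 1.1 1.0 2.9
  endloop
 endfacet
 facet normal -0.534 0.845 0.025
  outer loop
   vertex 2.6 4.7 3.2
   vertex 0.9 3.7 0.7
   vertex 3.0 4.9 5.0
  endloop
 endfacet
 facet normal -0.408 0.909 -0.086
  outer loop
   vertex 2.6 4.7 3.2
   vertex 2.3 4.3 0.4
   vertex 0.9 3.7 0.7
  endloop
 endfacet
 facet normal 0.940 0.258 0.222
  outer loop
   vertex 3.9 4.2 2.0
   vertex 3.0 4.9 5.0
   vertex 4.7 2.4 0.7
  endloop
 endfacet
 facet normal 0.567 0.633 -0.527
  outer loop
   vertex 3.9 4.2 2.0
   vertex 4.7 2.4 0.7
   vertex 2.3 4.3 0.4
  endloop
 endfacet
 facet normal 0.225 0.962 -0.157
  outer loop
   vertex 3.9 4.2 2.0
   vertex 2.6 4.7 3.2
   vertex 3.0 4.9 5.0
  endloop
 endfacet
 facet normal 0.221 0.962 -0.161
  outer loop
   vertex 3.9 4.2 2.0
   vertex 2.3 4.3 0.4
   vertex 2.6 4.7 3.2
  endloop
 endfacet
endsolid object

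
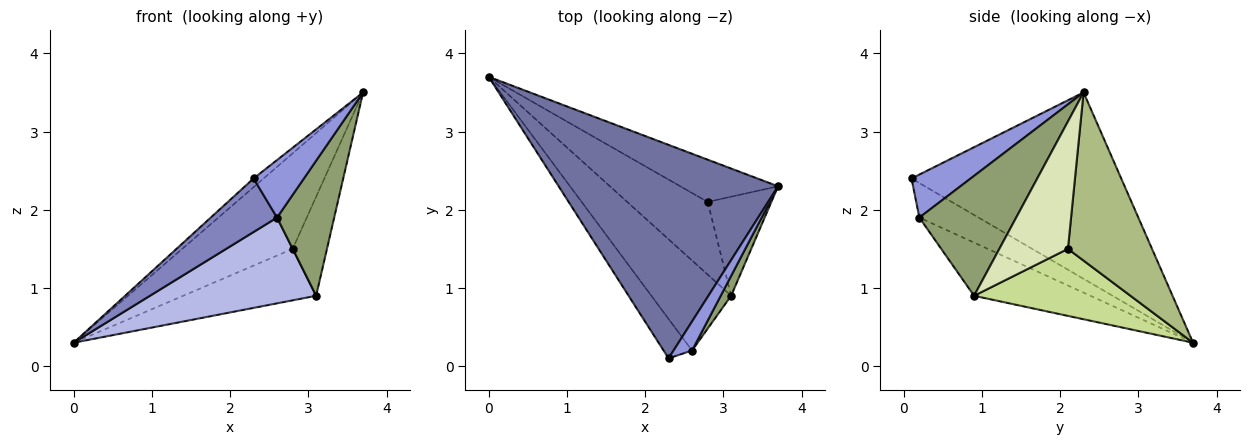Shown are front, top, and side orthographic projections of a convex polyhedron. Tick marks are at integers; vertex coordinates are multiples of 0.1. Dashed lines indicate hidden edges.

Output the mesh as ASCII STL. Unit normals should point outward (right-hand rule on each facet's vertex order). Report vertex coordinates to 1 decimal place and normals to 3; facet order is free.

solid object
 facet normal -0.647 0.031 0.762
  outer loop
   vertex 2.3 0.1 2.4
   vertex 3.7 2.3 3.5
   vertex 0.0 3.7 0.3
  endloop
 endfacet
 facet normal -0.584 -0.654 -0.481
  outer loop
   vertex 2.6 0.2 1.9
   vertex 2.3 0.1 2.4
   vertex 0.0 3.7 0.3
  endloop
 endfacet
 facet normal 0.724 -0.616 0.311
  outer loop
   vertex 2.6 0.2 1.9
   vertex 3.7 2.3 3.5
   vertex 2.3 0.1 2.4
  endloop
 endfacet
 facet normal -0.435 -0.621 -0.652
  outer loop
   vertex 3.1 0.9 0.9
   vertex 2.6 0.2 1.9
   vertex 0.0 3.7 0.3
  endloop
 endfacet
 facet normal 0.859 -0.507 0.075
  outer loop
   vertex 3.1 0.9 0.9
   vertex 3.7 2.3 3.5
   vertex 2.6 0.2 1.9
  endloop
 endfacet
 facet normal 0.571 0.751 -0.332
  outer loop
   vertex 2.8 2.1 1.5
   vertex 0.0 3.7 0.3
   vertex 3.7 2.3 3.5
  endloop
 endfacet
 facet normal 0.562 0.478 -0.675
  outer loop
   vertex 2.8 2.1 1.5
   vertex 3.1 0.9 0.9
   vertex 0.0 3.7 0.3
  endloop
 endfacet
 facet normal 0.816 0.408 -0.408
  outer loop
   vertex 2.8 2.1 1.5
   vertex 3.7 2.3 3.5
   vertex 3.1 0.9 0.9
  endloop
 endfacet
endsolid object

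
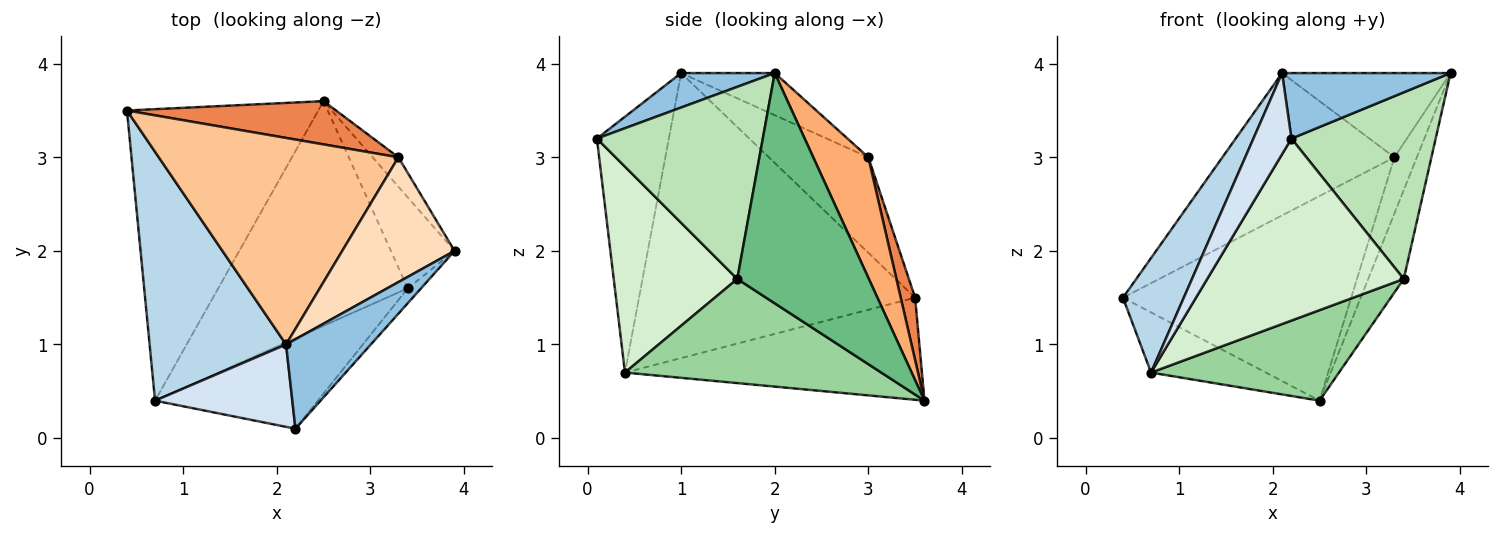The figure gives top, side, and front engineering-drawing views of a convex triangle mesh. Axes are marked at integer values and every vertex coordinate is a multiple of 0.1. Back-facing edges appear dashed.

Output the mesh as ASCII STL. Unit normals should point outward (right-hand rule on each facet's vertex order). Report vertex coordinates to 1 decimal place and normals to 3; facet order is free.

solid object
 facet normal -0.463 0.179 -0.868
  outer loop
   vertex 0.7 0.4 0.7
   vertex 0.4 3.5 1.5
   vertex 2.5 3.6 0.4
  endloop
 endfacet
 facet normal 0.312 -0.561 0.766
  outer loop
   vertex 2.1 1.0 3.9
   vertex 2.2 0.1 3.2
   vertex 3.9 2.0 3.9
  endloop
 endfacet
 facet normal -0.885 -0.195 0.424
  outer loop
   vertex 2.1 1.0 3.9
   vertex 0.4 3.5 1.5
   vertex 0.7 0.4 0.7
  endloop
 endfacet
 facet normal -0.799 -0.422 0.429
  outer loop
   vertex 2.1 1.0 3.9
   vertex 0.7 0.4 0.7
   vertex 2.2 0.1 3.2
  endloop
 endfacet
 facet normal 0.062 0.977 0.206
  outer loop
   vertex 3.3 3.0 3.0
   vertex 2.5 3.6 0.4
   vertex 0.4 3.5 1.5
  endloop
 endfacet
 facet normal 0.908 0.370 -0.194
  outer loop
   vertex 3.3 3.0 3.0
   vertex 3.9 2.0 3.9
   vertex 2.5 3.6 0.4
  endloop
 endfacet
 facet normal -0.312 0.539 0.782
  outer loop
   vertex 3.3 3.0 3.0
   vertex 0.4 3.5 1.5
   vertex 2.1 1.0 3.9
  endloop
 endfacet
 facet normal -0.297 0.534 0.791
  outer loop
   vertex 3.3 3.0 3.0
   vertex 2.1 1.0 3.9
   vertex 3.9 2.0 3.9
  endloop
 endfacet
 facet normal 0.933 0.252 -0.258
  outer loop
   vertex 3.4 1.6 1.7
   vertex 2.5 3.6 0.4
   vertex 3.9 2.0 3.9
  endloop
 endfacet
 facet normal 0.454 -0.333 -0.826
  outer loop
   vertex 3.4 1.6 1.7
   vertex 0.7 0.4 0.7
   vertex 2.5 3.6 0.4
  endloop
 endfacet
 facet normal 0.754 -0.655 -0.052
  outer loop
   vertex 3.4 1.6 1.7
   vertex 3.9 2.0 3.9
   vertex 2.2 0.1 3.2
  endloop
 endfacet
 facet normal 0.490 -0.780 -0.388
  outer loop
   vertex 3.4 1.6 1.7
   vertex 2.2 0.1 3.2
   vertex 0.7 0.4 0.7
  endloop
 endfacet
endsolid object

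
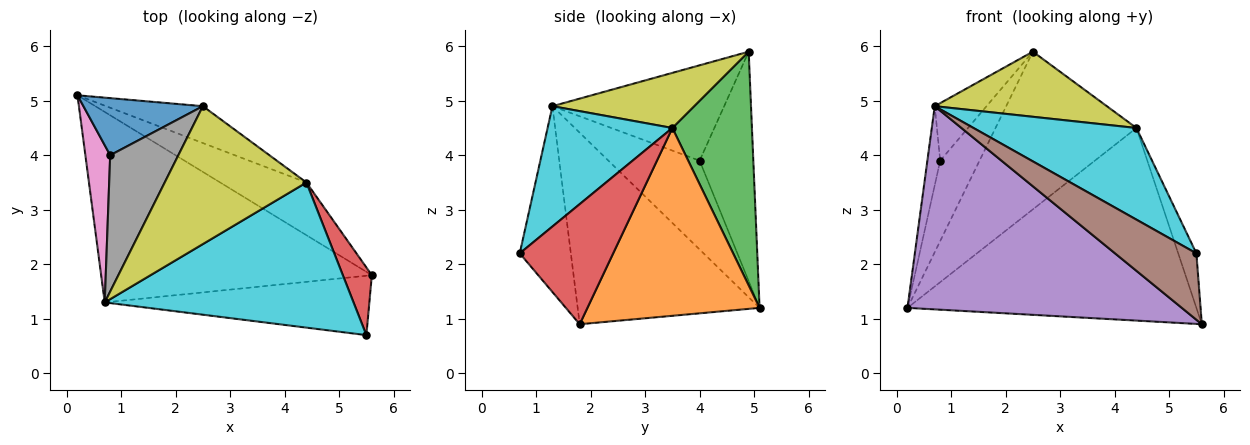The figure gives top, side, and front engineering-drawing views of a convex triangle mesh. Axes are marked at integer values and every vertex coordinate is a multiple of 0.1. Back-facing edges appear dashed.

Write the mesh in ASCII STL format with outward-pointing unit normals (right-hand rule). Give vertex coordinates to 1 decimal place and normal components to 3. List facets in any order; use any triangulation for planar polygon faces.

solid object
 facet normal -0.744 0.545 0.387
  outer loop
   vertex 0.8 4.0 3.9
   vertex 2.5 4.9 5.9
   vertex 0.2 5.1 1.2
  endloop
 endfacet
 facet normal 0.498 0.836 -0.229
  outer loop
   vertex 4.4 3.5 4.5
   vertex 5.6 1.8 0.9
   vertex 0.2 5.1 1.2
  endloop
 endfacet
 facet normal 0.482 0.853 -0.199
  outer loop
   vertex 4.4 3.5 4.5
   vertex 0.2 5.1 1.2
   vertex 2.5 4.9 5.9
  endloop
 endfacet
 facet normal 0.955 0.186 0.231
  outer loop
   vertex 4.4 3.5 4.5
   vertex 5.5 0.7 2.2
   vertex 5.6 1.8 0.9
  endloop
 endfacet
 facet normal -0.436 -0.657 -0.616
  outer loop
   vertex 0.7 1.3 4.9
   vertex 0.2 5.1 1.2
   vertex 5.6 1.8 0.9
  endloop
 endfacet
 facet normal -0.424 -0.675 -0.604
  outer loop
   vertex 0.7 1.3 4.9
   vertex 5.6 1.8 0.9
   vertex 5.5 0.7 2.2
  endloop
 endfacet
 facet normal -0.954 0.134 0.267
  outer loop
   vertex 0.7 1.3 4.9
   vertex 0.8 4.0 3.9
   vertex 0.2 5.1 1.2
  endloop
 endfacet
 facet normal -0.790 0.238 0.564
  outer loop
   vertex 0.7 1.3 4.9
   vertex 2.5 4.9 5.9
   vertex 0.8 4.0 3.9
  endloop
 endfacet
 facet normal 0.332 -0.403 0.853
  outer loop
   vertex 0.7 1.3 4.9
   vertex 4.4 3.5 4.5
   vertex 2.5 4.9 5.9
  endloop
 endfacet
 facet normal 0.378 -0.494 0.783
  outer loop
   vertex 0.7 1.3 4.9
   vertex 5.5 0.7 2.2
   vertex 4.4 3.5 4.5
  endloop
 endfacet
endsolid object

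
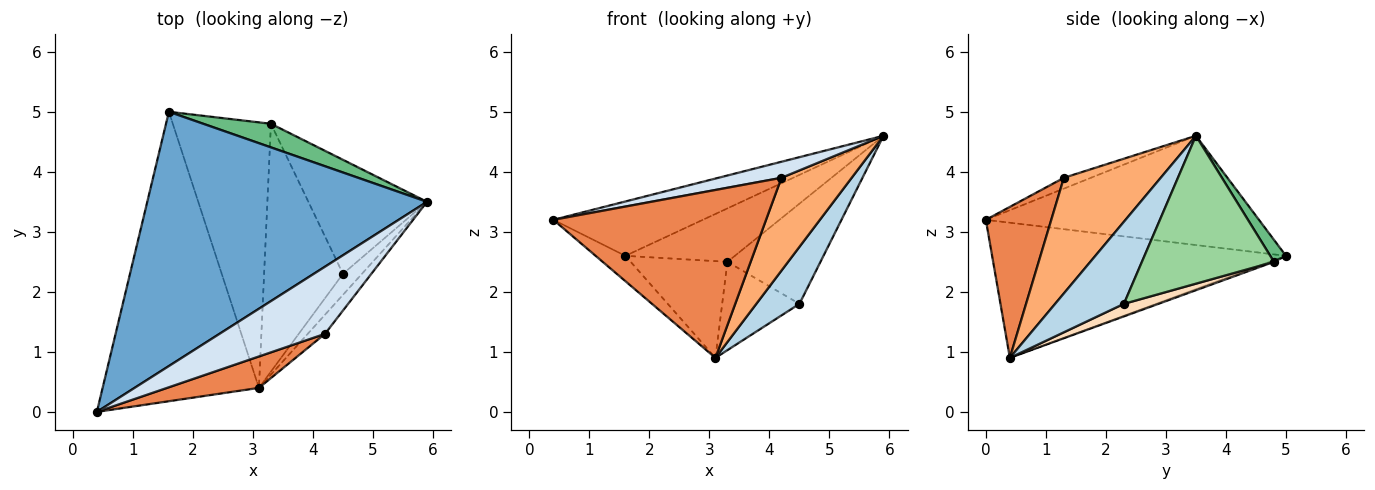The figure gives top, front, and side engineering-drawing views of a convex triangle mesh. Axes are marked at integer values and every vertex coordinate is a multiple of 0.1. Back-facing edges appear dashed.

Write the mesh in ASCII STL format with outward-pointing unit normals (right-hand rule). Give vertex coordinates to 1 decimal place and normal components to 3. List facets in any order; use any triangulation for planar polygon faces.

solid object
 facet normal -0.357 0.195 0.914
  outer loop
   vertex 1.6 5.0 2.6
   vertex 0.4 0.0 3.2
   vertex 5.9 3.5 4.6
  endloop
 endfacet
 facet normal -0.653 0.066 -0.755
  outer loop
   vertex 3.1 0.4 0.9
   vertex 0.4 0.0 3.2
   vertex 1.6 5.0 2.6
  endloop
 endfacet
 facet normal 0.831 -0.522 -0.192
  outer loop
   vertex 4.5 2.3 1.8
   vertex 5.9 3.5 4.6
   vertex 3.1 0.4 0.9
  endloop
 endfacet
 facet normal -0.099 -0.231 0.968
  outer loop
   vertex 4.2 1.3 3.9
   vertex 5.9 3.5 4.6
   vertex 0.4 0.0 3.2
  endloop
 endfacet
 facet normal 0.289 -0.941 0.176
  outer loop
   vertex 4.2 1.3 3.9
   vertex 0.4 0.0 3.2
   vertex 3.1 0.4 0.9
  endloop
 endfacet
 facet normal 0.804 -0.583 -0.120
  outer loop
   vertex 4.2 1.3 3.9
   vertex 3.1 0.4 0.9
   vertex 5.9 3.5 4.6
  endloop
 endfacet
 facet normal -0.015 0.342 -0.939
  outer loop
   vertex 3.3 4.8 2.5
   vertex 3.1 0.4 0.9
   vertex 1.6 5.0 2.6
  endloop
 endfacet
 facet normal 0.148 0.332 -0.932
  outer loop
   vertex 3.3 4.8 2.5
   vertex 4.5 2.3 1.8
   vertex 3.1 0.4 0.9
  endloop
 endfacet
 facet normal 0.130 0.907 0.400
  outer loop
   vertex 3.3 4.8 2.5
   vertex 1.6 5.0 2.6
   vertex 5.9 3.5 4.6
  endloop
 endfacet
 facet normal 0.684 0.482 -0.548
  outer loop
   vertex 3.3 4.8 2.5
   vertex 5.9 3.5 4.6
   vertex 4.5 2.3 1.8
  endloop
 endfacet
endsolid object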